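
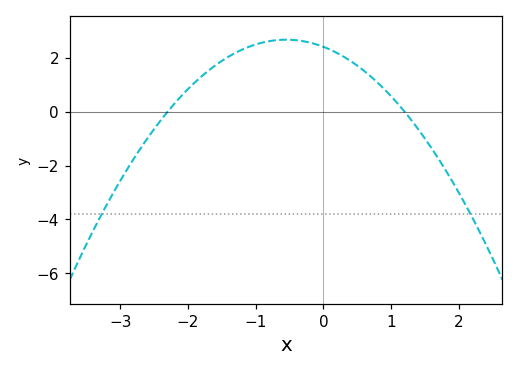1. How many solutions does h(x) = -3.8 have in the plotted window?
2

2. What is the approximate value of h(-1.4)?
2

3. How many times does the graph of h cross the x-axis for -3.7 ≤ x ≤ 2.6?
2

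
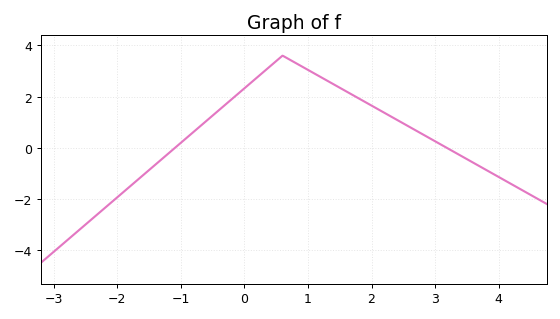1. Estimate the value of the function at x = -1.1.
-0.018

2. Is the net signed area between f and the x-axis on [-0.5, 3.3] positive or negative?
positive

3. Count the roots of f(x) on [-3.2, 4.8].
2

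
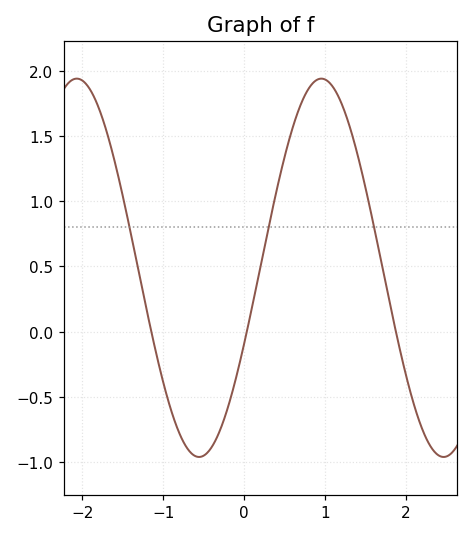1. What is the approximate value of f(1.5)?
1.1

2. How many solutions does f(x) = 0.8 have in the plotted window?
3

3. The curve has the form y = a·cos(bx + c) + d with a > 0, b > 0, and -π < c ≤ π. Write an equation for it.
y = 1.45cos(2.08x - 1.98) + 0.49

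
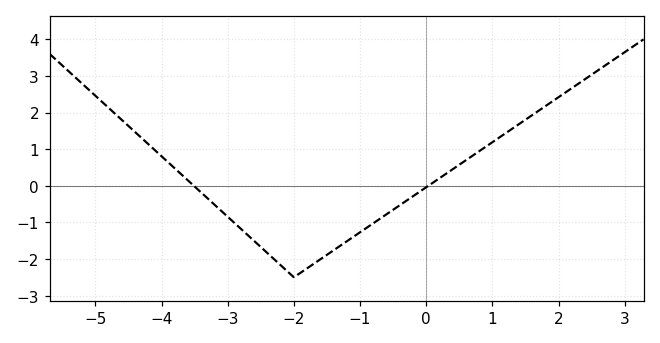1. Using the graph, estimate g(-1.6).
-2.01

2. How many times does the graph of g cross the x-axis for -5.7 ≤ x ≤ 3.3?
2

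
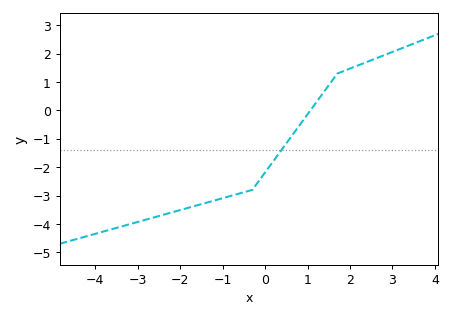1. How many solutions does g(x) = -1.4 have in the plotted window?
1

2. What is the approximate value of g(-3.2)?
-4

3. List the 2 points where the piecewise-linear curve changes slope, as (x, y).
(-0.3, -2.8); (1.7, 1.3)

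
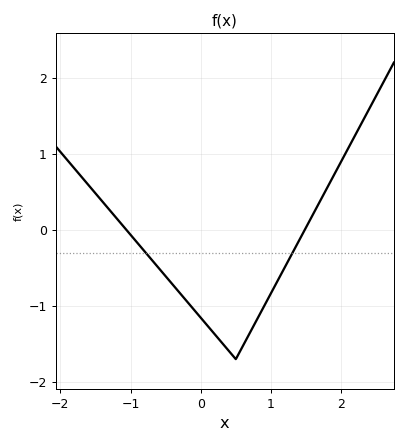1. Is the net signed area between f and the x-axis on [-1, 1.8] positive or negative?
negative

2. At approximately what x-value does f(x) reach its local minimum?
0.5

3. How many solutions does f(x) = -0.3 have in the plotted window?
2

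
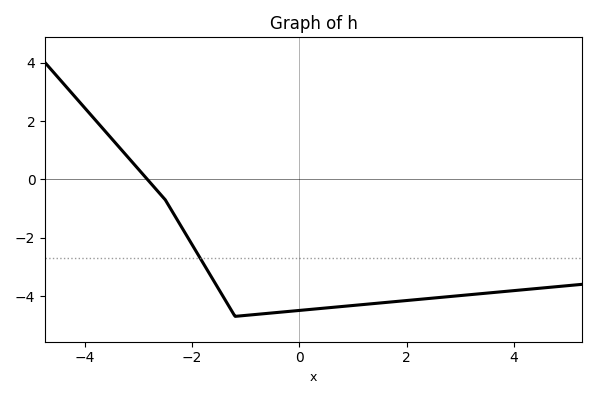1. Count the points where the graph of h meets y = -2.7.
1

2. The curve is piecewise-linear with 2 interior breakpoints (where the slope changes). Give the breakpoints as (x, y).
(-2.5, -0.7); (-1.2, -4.7)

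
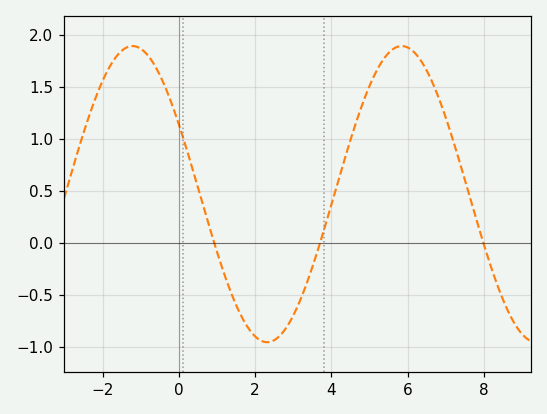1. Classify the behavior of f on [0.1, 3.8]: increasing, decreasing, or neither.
neither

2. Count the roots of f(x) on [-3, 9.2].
3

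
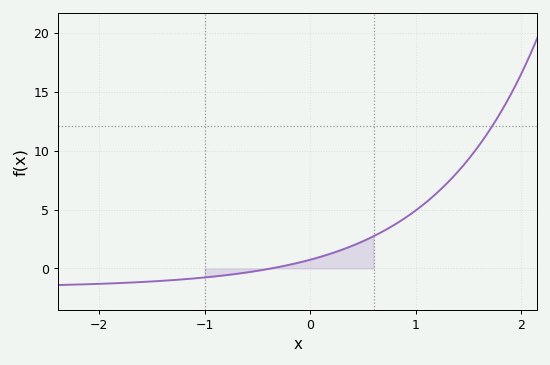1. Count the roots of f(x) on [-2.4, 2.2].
1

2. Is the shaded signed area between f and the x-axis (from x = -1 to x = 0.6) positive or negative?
positive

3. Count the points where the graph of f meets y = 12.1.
1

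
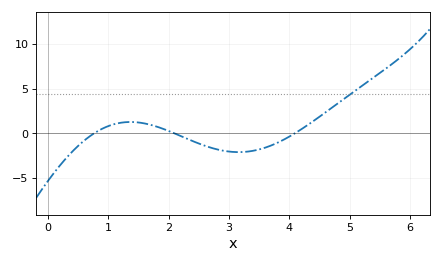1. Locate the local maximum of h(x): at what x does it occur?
1.4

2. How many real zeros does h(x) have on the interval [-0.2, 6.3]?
3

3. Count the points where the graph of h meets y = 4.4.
1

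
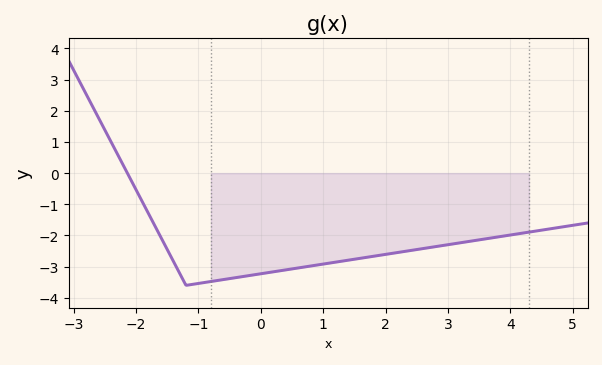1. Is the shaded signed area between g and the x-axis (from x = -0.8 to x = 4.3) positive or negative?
negative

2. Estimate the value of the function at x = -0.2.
-3.29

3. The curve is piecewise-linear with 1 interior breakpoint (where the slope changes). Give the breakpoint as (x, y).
(-1.2, -3.6)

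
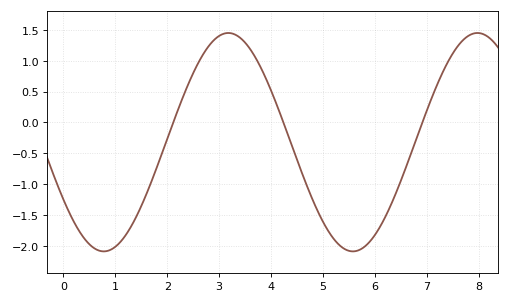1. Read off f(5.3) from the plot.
-2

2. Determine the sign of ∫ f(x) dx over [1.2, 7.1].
negative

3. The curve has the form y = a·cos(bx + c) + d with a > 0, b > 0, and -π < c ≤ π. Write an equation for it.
y = 1.77cos(1.3x + 2.1) - 0.32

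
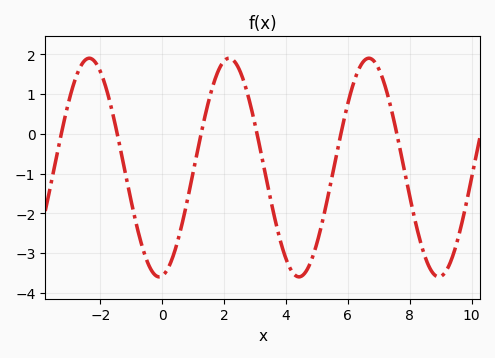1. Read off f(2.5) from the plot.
1.6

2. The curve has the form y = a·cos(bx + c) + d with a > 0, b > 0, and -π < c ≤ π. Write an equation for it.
y = 2.75cos(1.4x - 3) - 0.85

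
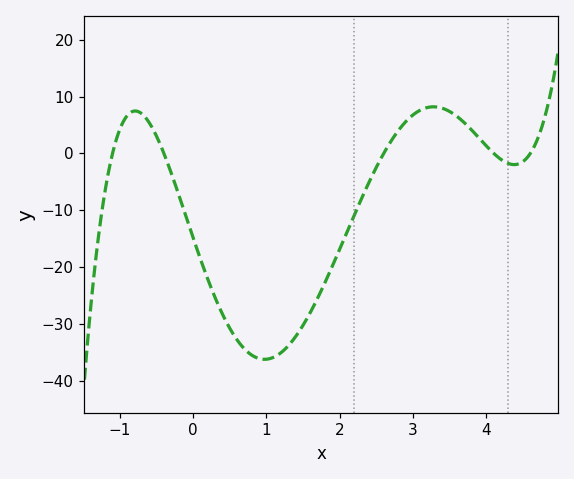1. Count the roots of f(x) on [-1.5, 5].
5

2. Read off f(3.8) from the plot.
4.09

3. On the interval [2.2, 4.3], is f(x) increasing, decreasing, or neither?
neither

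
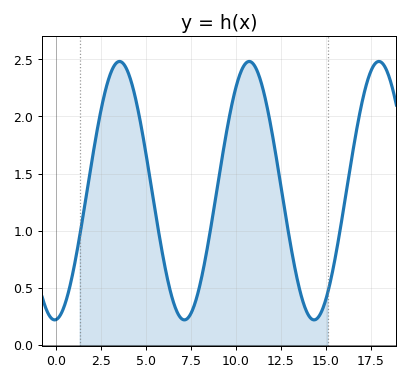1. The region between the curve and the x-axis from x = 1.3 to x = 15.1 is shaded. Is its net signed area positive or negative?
positive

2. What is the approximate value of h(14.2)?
0.23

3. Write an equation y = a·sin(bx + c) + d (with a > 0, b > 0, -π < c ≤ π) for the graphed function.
y = 1.13sin(0.87x - 1.49) + 1.35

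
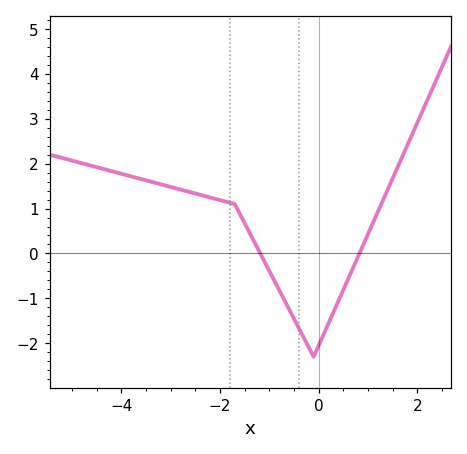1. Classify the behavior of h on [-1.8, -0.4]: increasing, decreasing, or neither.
decreasing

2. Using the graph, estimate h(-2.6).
1.4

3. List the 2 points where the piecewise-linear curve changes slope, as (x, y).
(-1.7, 1.1); (-0.1, -2.3)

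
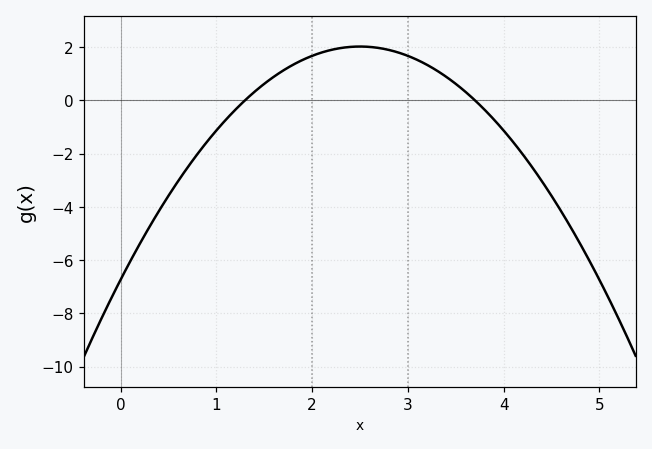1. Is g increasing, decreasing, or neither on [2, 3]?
neither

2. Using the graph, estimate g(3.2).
1.4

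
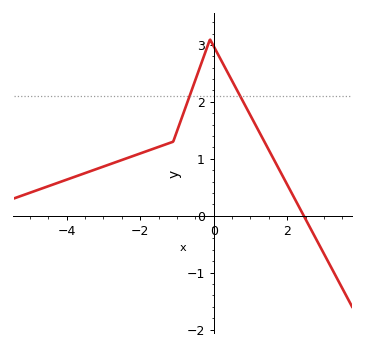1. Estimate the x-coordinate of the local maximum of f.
-0.098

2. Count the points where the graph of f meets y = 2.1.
2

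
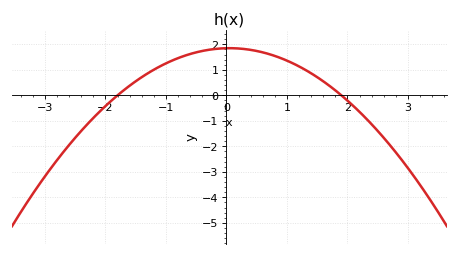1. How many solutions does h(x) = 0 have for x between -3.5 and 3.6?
2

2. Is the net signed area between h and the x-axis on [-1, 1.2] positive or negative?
positive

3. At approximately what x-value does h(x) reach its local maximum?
0.05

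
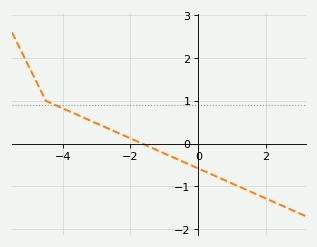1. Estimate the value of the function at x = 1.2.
-1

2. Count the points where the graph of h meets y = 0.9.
1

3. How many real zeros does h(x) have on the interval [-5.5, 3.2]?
1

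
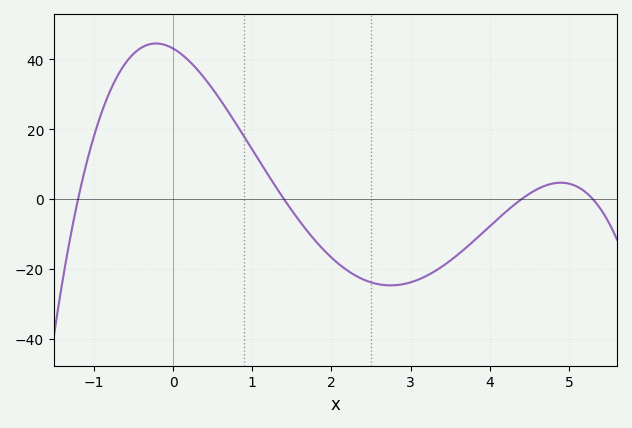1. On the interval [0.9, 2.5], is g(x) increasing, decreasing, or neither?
decreasing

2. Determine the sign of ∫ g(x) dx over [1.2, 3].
negative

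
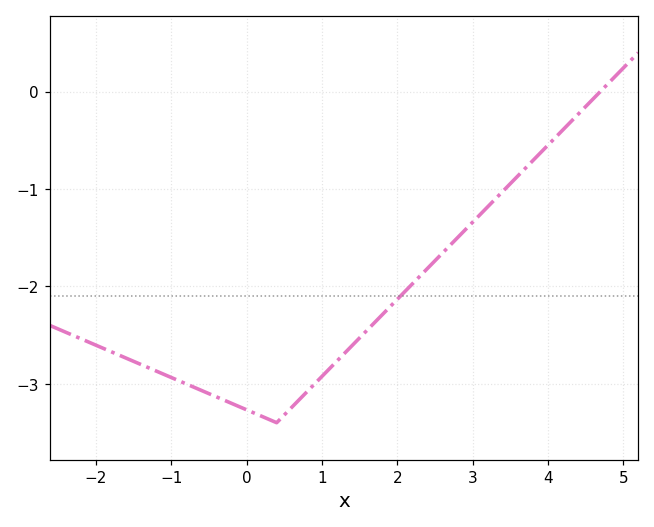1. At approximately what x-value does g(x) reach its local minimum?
0.4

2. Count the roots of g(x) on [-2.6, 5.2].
1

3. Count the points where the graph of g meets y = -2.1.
1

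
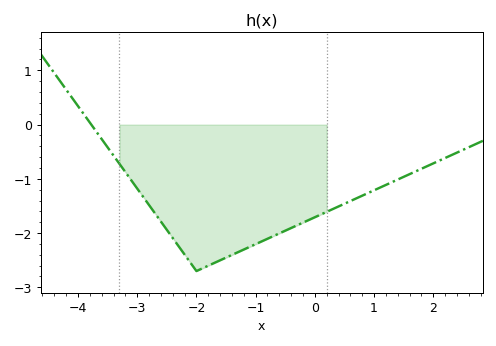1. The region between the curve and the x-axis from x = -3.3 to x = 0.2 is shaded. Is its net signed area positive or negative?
negative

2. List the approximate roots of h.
-3.78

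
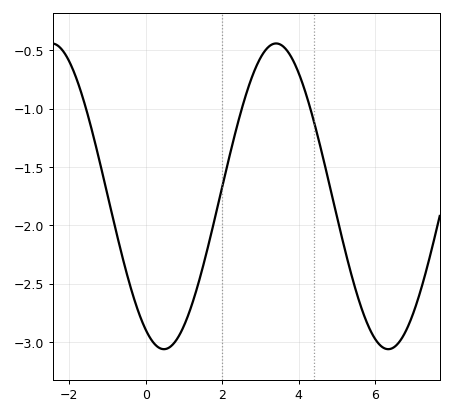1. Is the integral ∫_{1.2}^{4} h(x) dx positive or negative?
negative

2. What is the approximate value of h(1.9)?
-1.8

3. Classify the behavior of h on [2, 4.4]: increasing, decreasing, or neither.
neither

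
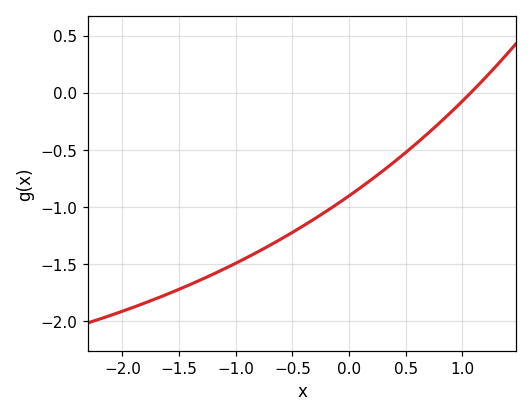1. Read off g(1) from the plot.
-0.05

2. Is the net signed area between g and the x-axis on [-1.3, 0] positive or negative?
negative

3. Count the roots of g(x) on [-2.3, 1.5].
1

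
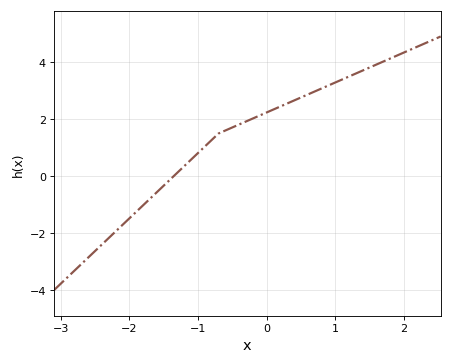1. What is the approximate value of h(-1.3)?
0.125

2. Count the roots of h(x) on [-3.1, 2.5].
1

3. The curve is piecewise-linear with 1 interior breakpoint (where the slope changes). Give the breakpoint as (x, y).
(-0.7, 1.5)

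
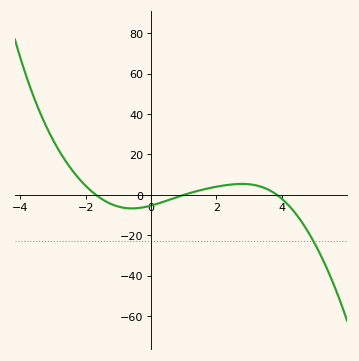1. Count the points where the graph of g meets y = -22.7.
1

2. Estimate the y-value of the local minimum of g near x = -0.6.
-6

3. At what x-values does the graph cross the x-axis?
-1.6, 1, 3.8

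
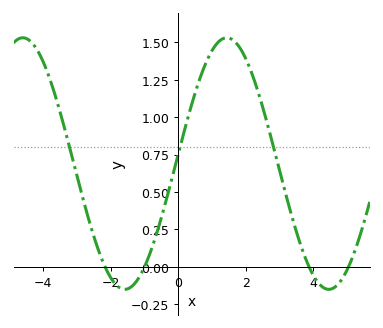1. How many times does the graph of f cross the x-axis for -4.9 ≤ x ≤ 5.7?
4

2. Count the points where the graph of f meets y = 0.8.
3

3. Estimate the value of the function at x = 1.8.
1.47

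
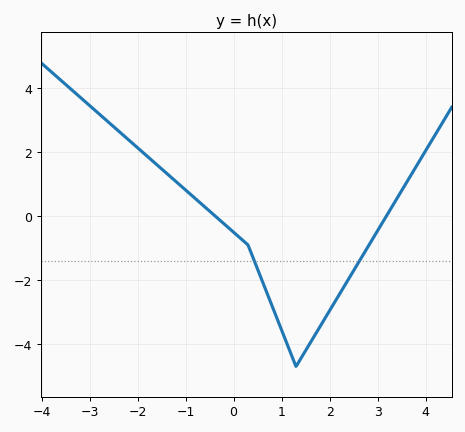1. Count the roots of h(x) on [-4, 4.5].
2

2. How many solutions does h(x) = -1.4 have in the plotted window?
2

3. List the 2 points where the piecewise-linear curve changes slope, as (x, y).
(0.3, -0.9); (1.3, -4.7)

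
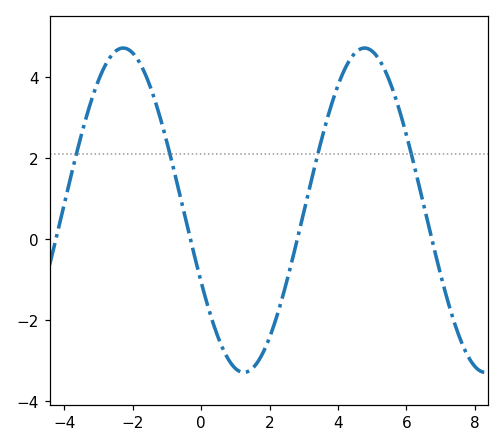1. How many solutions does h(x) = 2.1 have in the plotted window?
4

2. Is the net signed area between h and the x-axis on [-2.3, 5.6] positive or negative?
positive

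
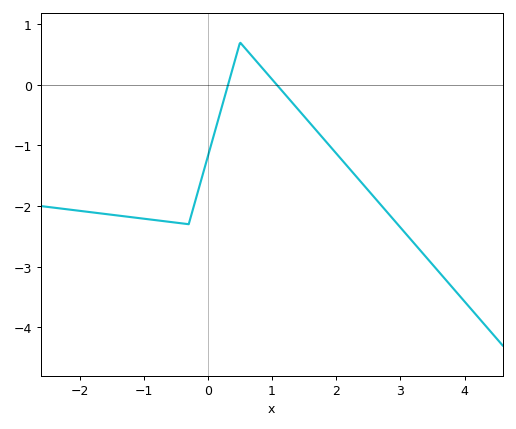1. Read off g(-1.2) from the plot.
-2.2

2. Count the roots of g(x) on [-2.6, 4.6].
2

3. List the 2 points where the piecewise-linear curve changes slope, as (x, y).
(-0.3, -2.3); (0.5, 0.7)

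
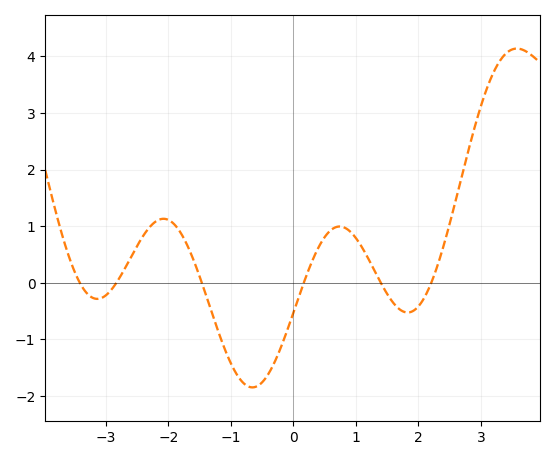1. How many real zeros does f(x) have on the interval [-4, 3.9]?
6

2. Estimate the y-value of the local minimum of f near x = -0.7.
-1.8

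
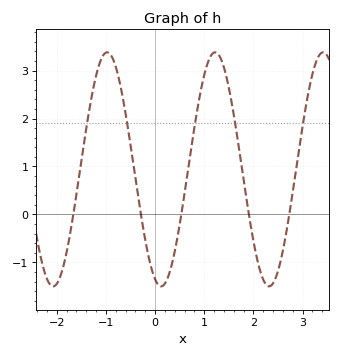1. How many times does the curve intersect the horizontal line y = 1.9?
5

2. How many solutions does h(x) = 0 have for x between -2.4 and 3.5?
5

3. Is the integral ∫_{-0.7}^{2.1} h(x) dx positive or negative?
positive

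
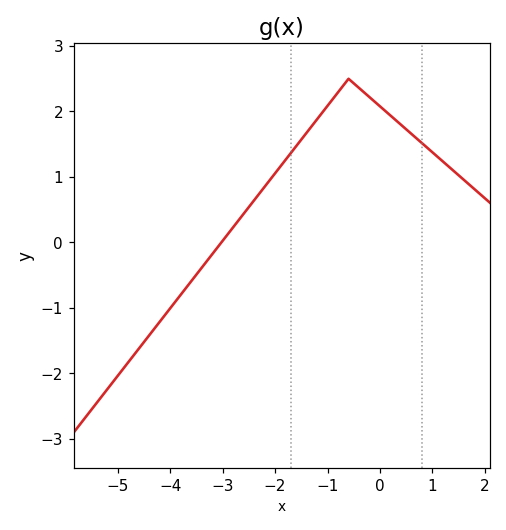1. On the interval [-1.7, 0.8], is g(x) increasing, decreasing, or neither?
neither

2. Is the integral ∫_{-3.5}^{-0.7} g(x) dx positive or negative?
positive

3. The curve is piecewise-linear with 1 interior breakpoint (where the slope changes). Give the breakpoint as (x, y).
(-0.6, 2.5)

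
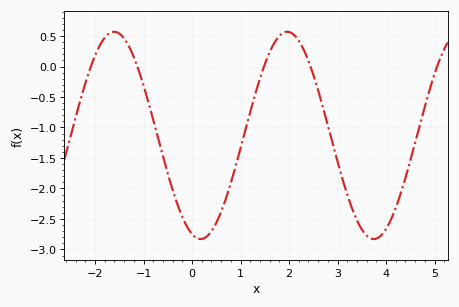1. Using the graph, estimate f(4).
-2.65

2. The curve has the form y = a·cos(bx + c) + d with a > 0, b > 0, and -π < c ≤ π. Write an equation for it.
y = 1.7cos(1.8x + 2.8) - 1.13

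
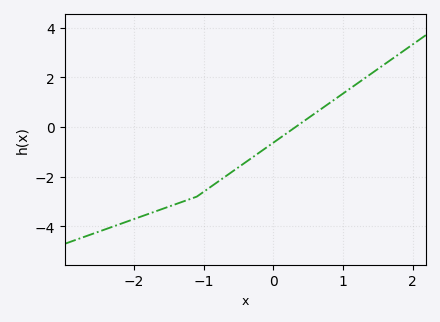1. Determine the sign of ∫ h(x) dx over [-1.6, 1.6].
negative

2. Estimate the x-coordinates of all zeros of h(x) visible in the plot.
0.3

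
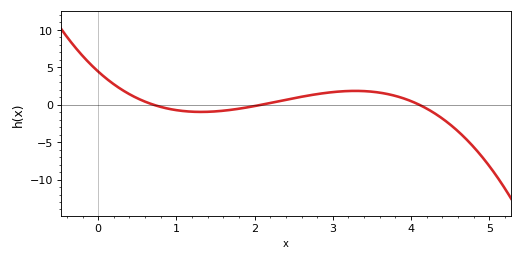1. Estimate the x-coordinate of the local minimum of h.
1.3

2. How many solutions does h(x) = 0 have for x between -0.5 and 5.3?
3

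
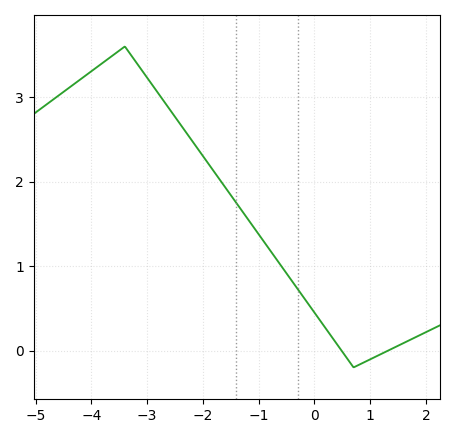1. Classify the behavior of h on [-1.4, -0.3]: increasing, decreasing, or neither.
decreasing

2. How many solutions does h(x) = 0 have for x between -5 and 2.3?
2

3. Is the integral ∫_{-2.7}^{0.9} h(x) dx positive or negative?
positive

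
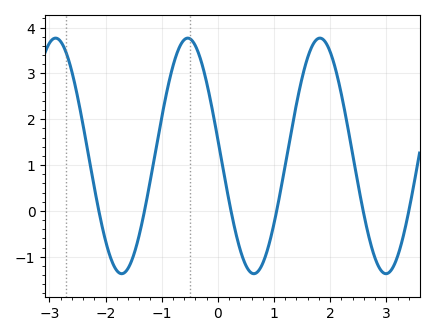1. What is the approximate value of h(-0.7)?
3.5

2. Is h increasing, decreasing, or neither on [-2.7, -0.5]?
neither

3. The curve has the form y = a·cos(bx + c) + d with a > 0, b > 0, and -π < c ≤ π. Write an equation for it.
y = 2.57cos(2.7x + 1.4) + 1.2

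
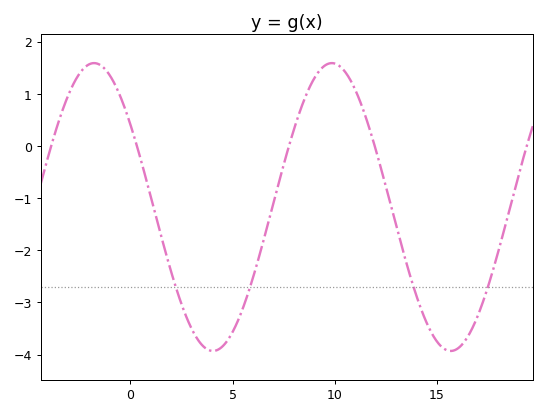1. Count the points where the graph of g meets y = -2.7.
4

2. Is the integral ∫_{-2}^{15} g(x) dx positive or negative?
negative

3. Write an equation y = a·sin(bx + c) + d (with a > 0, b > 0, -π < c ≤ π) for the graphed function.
y = 2.76sin(0.54x + 2.5) - 1.17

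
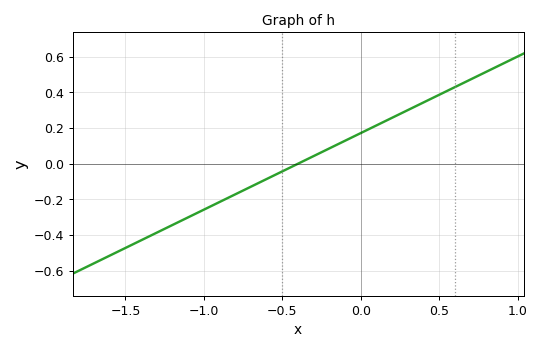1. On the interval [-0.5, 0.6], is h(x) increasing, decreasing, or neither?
increasing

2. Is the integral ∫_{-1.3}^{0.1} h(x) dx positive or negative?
negative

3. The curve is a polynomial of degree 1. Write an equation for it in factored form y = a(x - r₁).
y = 0.43(x + 0.4)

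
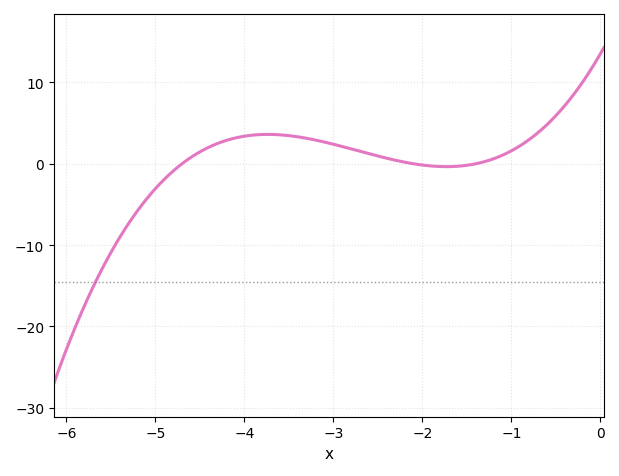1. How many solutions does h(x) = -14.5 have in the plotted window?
1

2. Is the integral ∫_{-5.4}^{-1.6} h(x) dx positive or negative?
positive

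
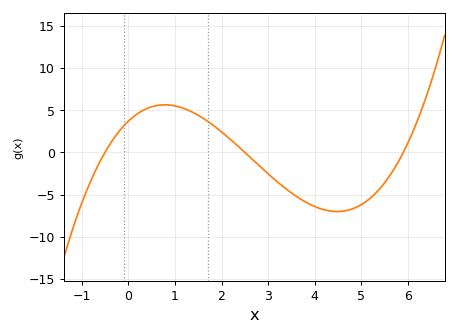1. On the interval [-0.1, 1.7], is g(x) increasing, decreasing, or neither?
neither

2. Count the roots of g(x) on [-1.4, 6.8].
3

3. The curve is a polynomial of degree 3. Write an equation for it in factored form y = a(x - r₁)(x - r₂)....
y = 0.5(x + 0.5)(x - 2.5)(x - 5.9)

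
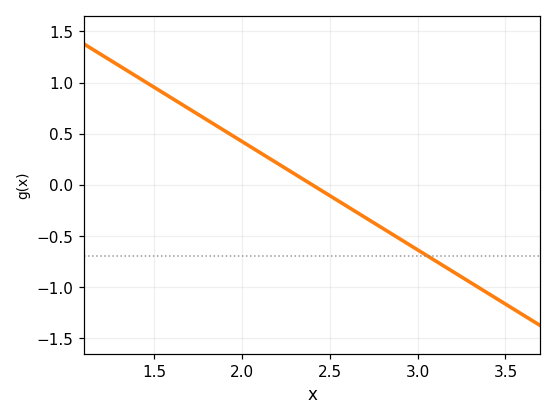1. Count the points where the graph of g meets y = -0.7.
1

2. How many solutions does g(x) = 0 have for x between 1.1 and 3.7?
1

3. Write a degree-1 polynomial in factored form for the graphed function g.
y = -1.06(x - 2.4)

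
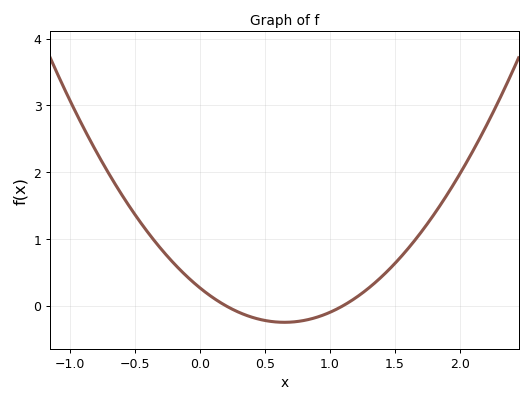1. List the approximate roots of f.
0.2, 1.1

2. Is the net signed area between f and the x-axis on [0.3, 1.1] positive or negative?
negative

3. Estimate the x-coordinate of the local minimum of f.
0.65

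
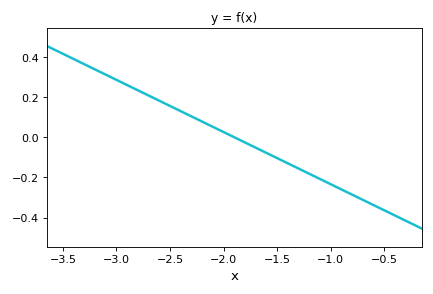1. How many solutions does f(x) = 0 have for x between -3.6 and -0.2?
1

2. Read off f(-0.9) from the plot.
-0.26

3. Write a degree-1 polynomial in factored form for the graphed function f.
y = -0.26(x + 1.9)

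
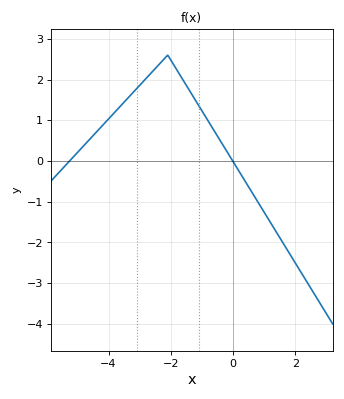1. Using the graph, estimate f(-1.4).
1.73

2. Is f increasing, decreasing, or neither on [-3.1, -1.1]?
neither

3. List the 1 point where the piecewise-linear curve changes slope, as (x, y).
(-2.1, 2.6)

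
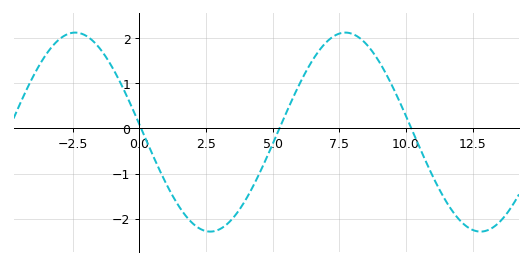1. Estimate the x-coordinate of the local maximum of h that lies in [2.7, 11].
7.73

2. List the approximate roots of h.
0.069, 5.25, 10.2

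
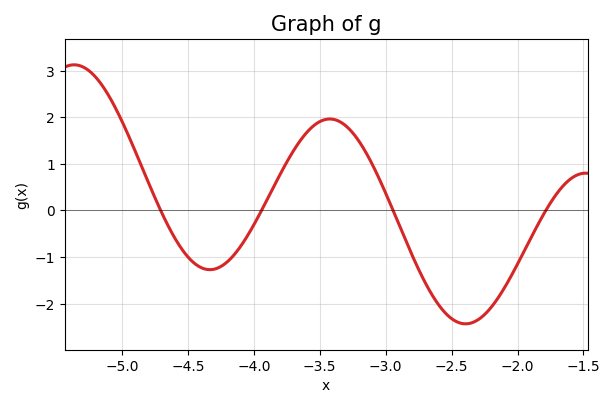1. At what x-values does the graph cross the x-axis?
-4.71, -3.94, -2.94, -1.79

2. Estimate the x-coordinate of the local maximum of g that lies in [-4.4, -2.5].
-3.42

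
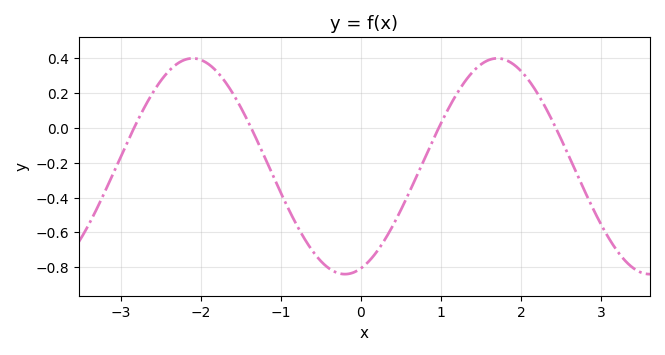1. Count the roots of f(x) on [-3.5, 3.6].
4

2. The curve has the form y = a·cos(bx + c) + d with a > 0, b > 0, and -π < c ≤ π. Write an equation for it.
y = 0.62cos(1.6x - 2.8) - 0.22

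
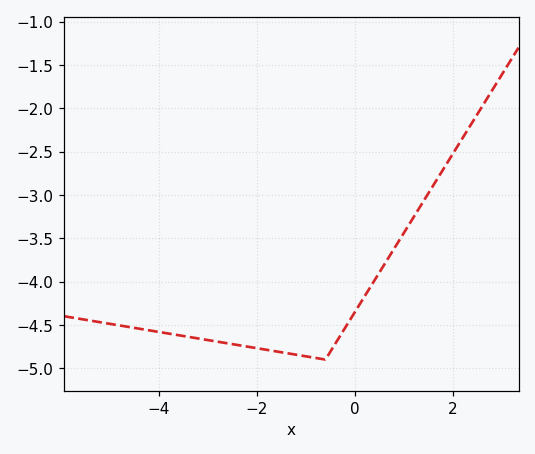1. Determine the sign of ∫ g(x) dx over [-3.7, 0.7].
negative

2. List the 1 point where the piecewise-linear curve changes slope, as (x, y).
(-0.6, -4.9)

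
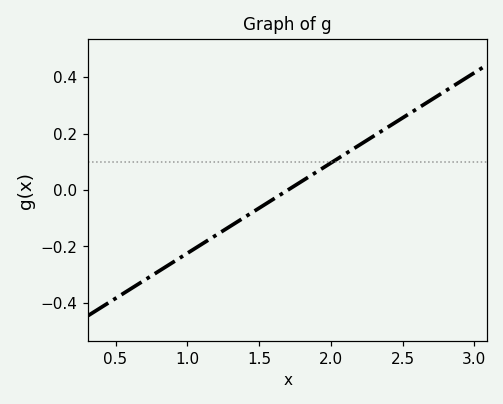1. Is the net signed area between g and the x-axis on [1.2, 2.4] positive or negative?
positive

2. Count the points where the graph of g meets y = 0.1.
1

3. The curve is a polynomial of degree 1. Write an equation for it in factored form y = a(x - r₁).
y = 0.32(x - 1.7)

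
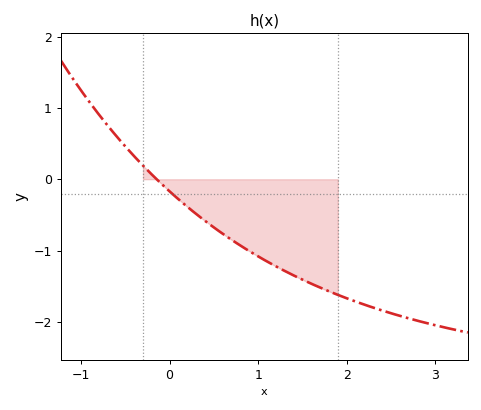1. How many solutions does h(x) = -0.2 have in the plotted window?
1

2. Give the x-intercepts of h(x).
-0.146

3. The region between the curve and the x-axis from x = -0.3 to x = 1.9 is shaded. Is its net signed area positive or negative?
negative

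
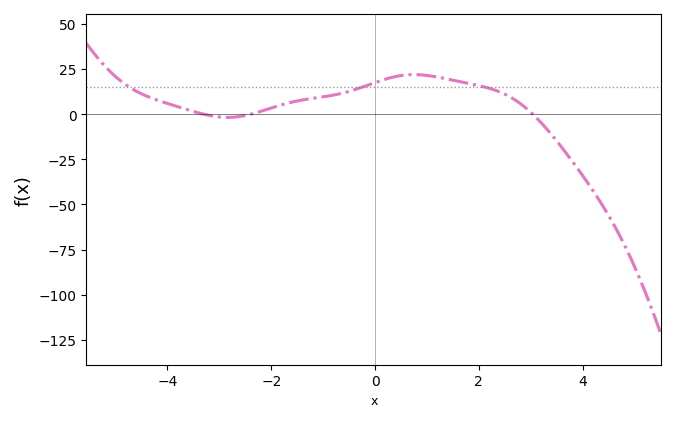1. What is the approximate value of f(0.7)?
21.9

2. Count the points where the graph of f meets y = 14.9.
3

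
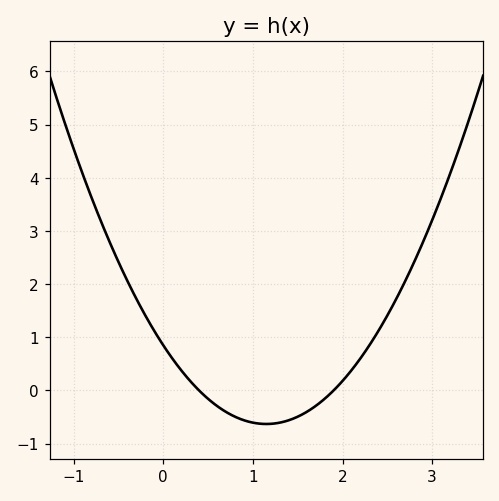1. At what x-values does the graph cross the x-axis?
0.4, 1.9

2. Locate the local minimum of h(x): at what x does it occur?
1.1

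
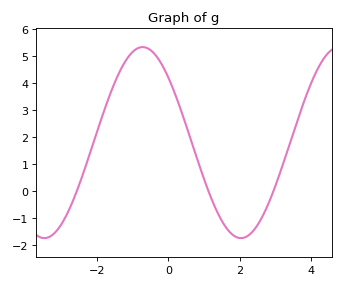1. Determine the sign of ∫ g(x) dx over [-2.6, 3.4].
positive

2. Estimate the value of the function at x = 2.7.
-0.771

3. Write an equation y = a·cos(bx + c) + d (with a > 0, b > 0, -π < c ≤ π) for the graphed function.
y = 3.54cos(1.14x + 0.822) + 1.8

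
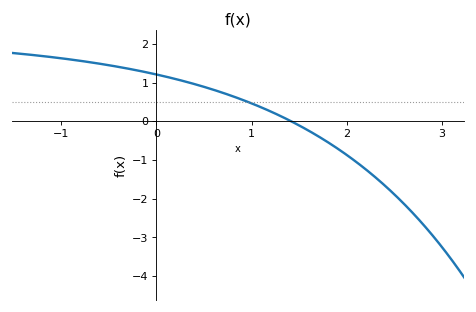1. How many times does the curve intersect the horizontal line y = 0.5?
1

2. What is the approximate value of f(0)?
1.21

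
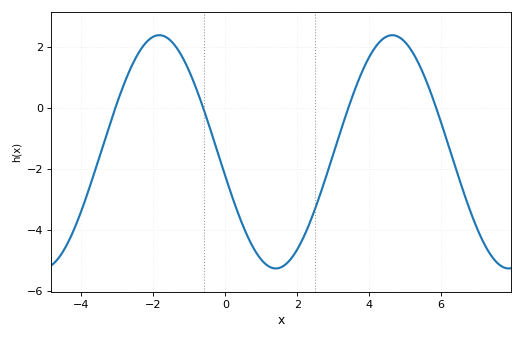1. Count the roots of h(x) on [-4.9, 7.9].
4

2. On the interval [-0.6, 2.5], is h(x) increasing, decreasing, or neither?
neither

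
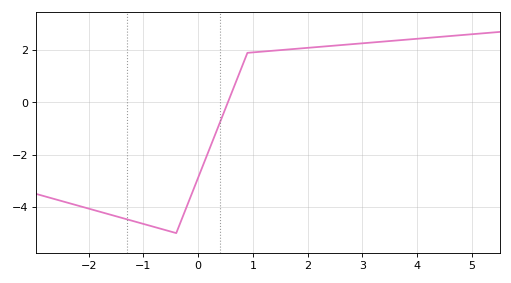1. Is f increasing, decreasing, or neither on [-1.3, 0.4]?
neither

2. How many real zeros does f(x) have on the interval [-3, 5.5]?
1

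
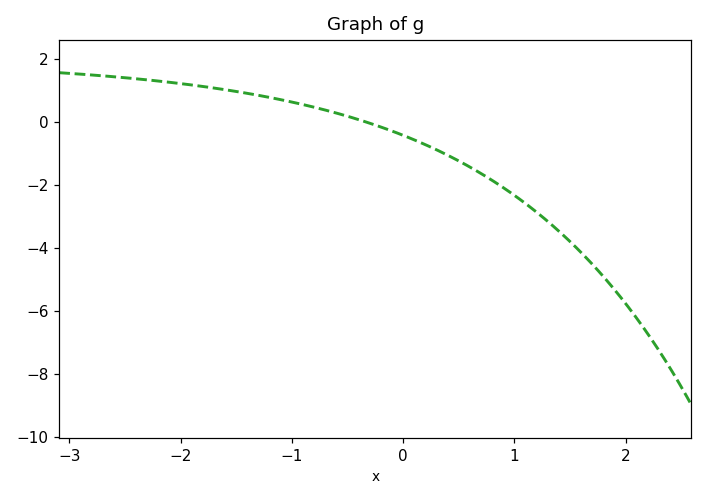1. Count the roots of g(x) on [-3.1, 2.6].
1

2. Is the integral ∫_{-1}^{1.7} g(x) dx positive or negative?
negative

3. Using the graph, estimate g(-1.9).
1.2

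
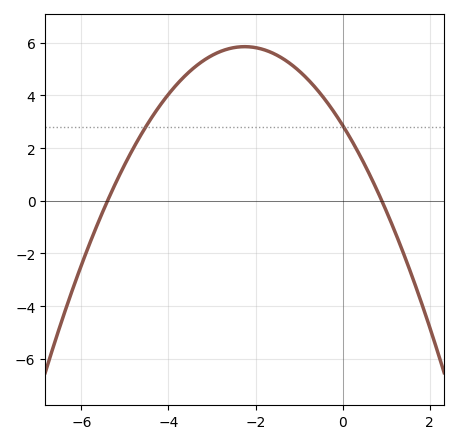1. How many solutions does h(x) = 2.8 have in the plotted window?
2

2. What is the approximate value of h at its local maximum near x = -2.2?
5.85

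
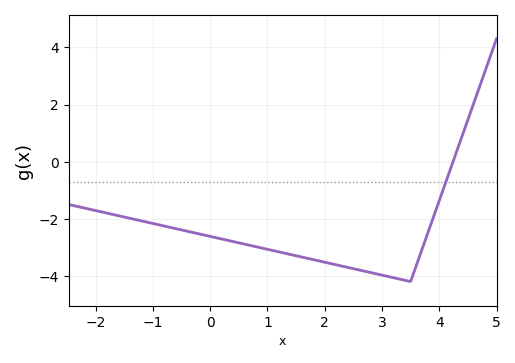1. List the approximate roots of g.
4.24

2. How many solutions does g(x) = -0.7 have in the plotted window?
1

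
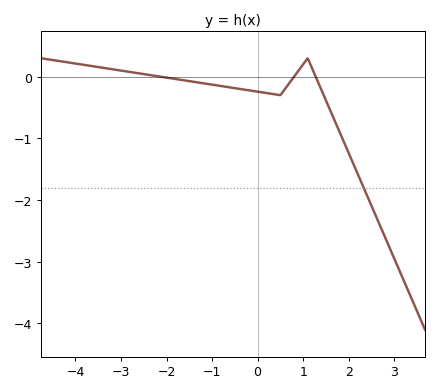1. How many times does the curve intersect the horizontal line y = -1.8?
1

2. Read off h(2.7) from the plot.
-2.43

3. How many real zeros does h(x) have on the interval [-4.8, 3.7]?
3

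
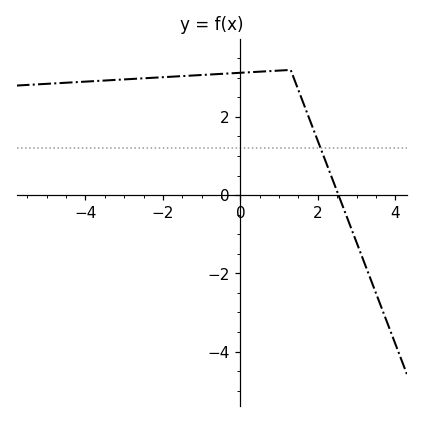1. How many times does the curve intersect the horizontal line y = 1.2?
1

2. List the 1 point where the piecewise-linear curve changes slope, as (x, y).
(1.3, 3.2)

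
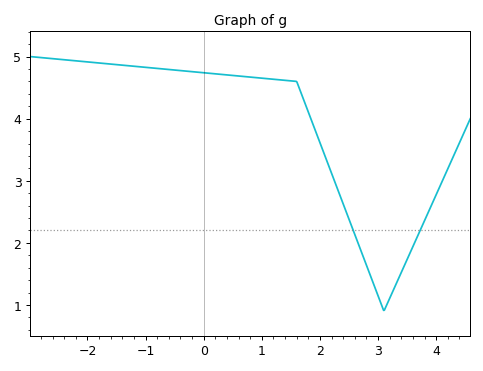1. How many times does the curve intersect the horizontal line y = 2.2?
2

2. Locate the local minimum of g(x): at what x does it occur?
3.1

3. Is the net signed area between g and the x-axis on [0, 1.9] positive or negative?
positive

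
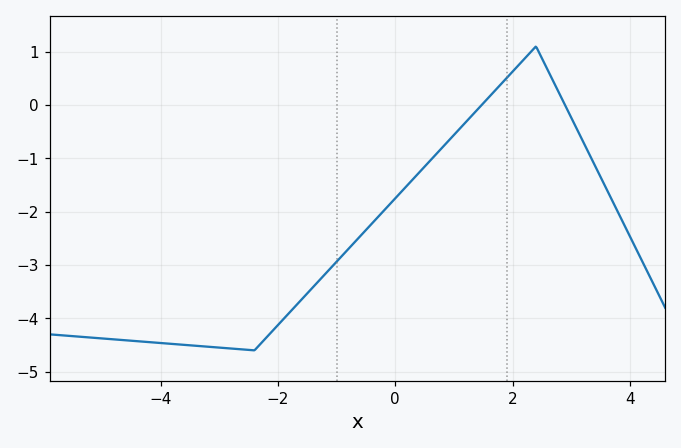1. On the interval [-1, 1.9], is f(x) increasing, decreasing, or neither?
increasing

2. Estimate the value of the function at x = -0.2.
-2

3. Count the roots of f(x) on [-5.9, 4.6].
2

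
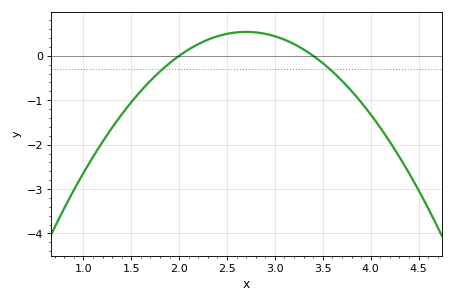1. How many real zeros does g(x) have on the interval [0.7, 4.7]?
2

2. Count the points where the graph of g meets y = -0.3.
2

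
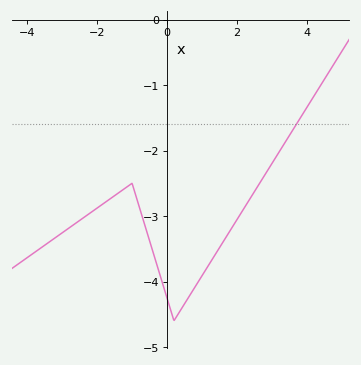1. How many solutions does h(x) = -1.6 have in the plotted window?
1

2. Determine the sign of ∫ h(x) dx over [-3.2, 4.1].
negative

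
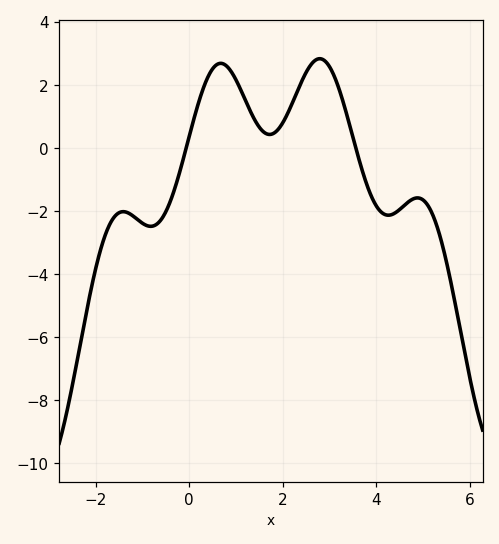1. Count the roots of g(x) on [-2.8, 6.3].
2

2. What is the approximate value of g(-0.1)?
-0.208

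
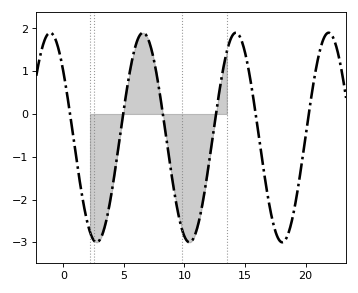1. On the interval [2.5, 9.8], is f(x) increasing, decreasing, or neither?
neither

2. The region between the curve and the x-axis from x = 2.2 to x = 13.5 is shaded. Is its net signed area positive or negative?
negative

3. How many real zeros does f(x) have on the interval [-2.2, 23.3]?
6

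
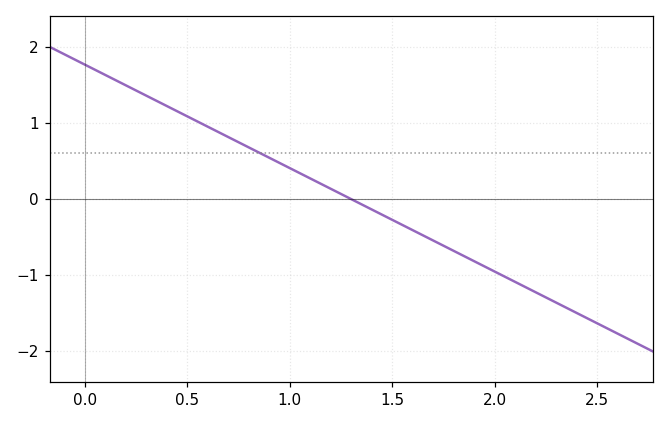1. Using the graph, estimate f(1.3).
0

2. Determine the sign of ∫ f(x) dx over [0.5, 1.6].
positive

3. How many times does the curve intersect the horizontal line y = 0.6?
1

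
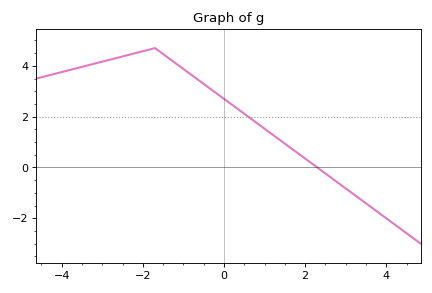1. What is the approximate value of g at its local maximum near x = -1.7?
4.7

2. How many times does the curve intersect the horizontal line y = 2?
1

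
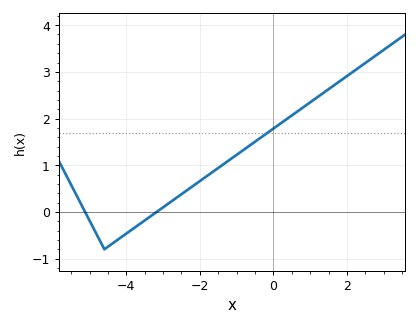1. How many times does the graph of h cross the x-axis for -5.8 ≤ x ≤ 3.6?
2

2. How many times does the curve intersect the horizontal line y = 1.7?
1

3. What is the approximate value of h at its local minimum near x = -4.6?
-0.8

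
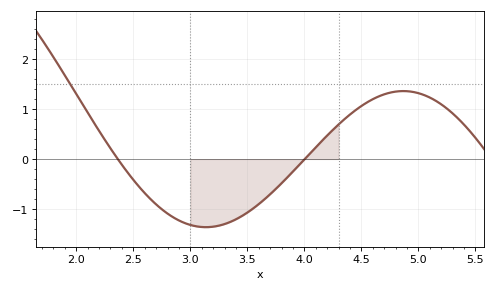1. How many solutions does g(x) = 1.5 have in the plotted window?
1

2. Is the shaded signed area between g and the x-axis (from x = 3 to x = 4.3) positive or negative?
negative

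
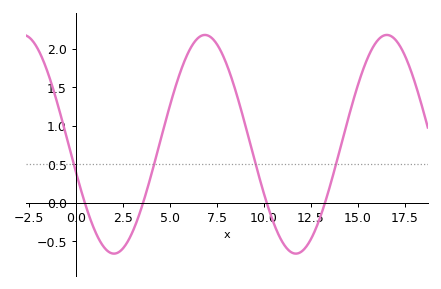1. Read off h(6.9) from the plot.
2.2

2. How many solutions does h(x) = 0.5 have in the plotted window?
4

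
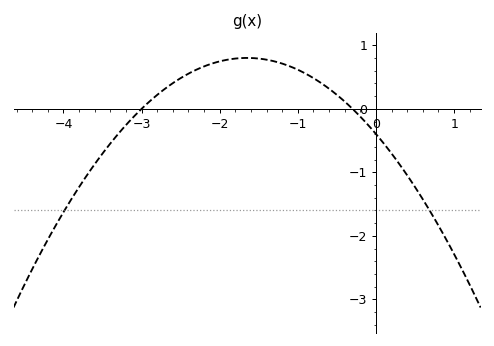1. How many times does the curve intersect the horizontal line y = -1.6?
2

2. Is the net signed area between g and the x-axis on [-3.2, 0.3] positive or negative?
positive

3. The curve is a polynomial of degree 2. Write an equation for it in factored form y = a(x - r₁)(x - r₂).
y = -0.44(x + 3)(x + 0.3)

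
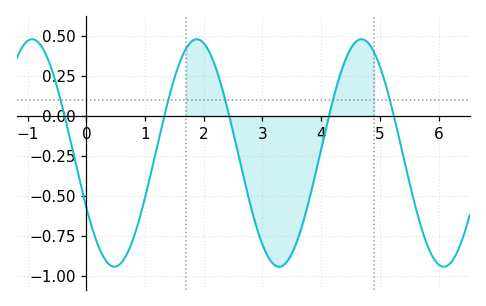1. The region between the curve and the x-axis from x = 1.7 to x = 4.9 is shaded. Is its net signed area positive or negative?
negative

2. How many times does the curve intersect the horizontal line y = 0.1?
5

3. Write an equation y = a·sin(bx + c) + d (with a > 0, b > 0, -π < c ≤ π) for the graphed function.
y = 0.71sin(2.24x - 2.64) - 0.23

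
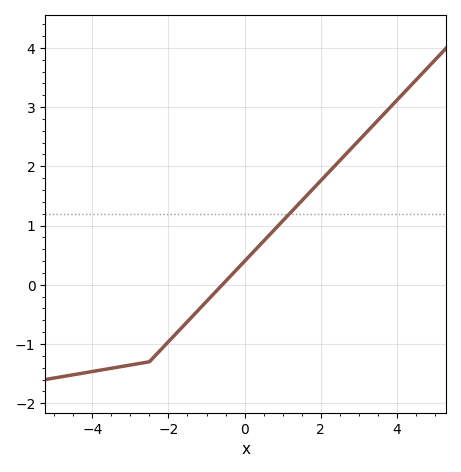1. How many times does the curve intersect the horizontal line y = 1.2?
1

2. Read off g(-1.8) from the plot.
-0.825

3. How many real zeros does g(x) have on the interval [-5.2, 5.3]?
1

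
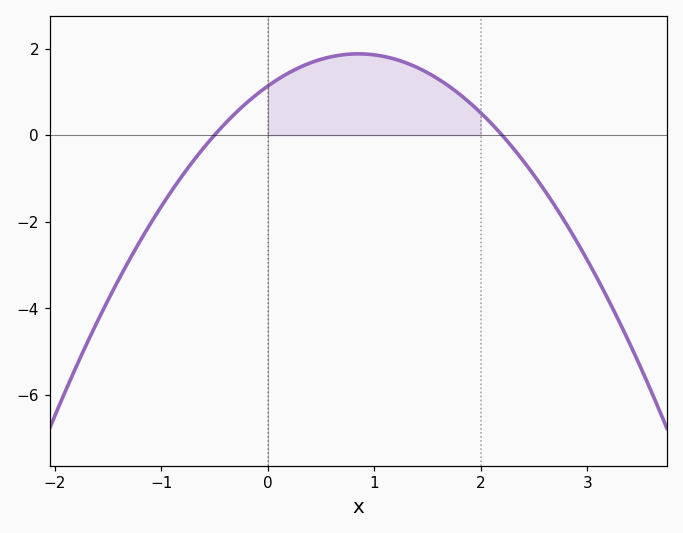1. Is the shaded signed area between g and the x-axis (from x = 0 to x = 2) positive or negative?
positive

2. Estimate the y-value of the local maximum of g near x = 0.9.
1.88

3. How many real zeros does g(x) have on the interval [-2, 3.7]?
2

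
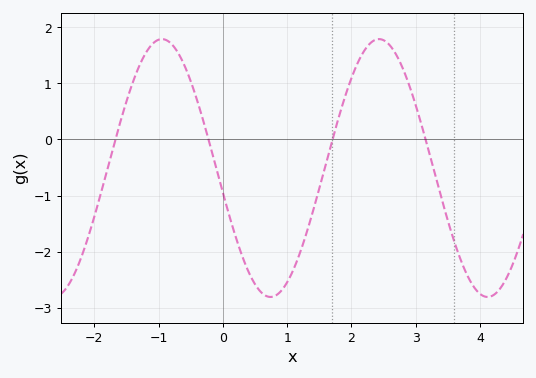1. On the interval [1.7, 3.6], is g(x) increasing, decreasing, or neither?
neither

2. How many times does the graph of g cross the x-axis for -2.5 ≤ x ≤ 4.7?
4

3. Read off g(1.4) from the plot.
-1.3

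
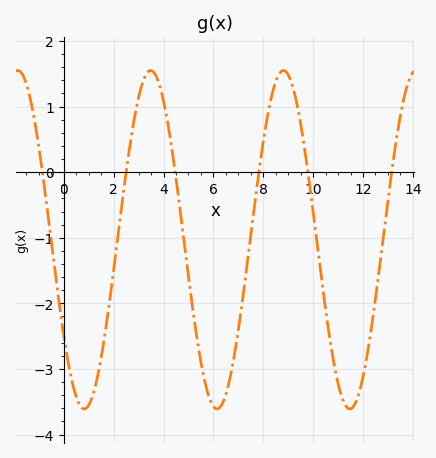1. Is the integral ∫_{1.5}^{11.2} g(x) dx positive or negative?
negative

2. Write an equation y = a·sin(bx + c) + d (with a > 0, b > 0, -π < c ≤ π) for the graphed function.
y = 2.58sin(1.2x - 2.5) - 1.03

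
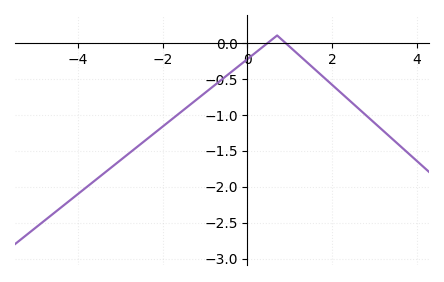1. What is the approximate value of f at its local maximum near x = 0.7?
0.1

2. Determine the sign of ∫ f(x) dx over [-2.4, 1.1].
negative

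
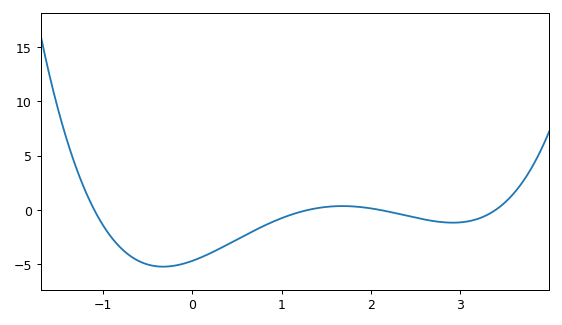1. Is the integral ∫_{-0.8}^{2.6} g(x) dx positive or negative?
negative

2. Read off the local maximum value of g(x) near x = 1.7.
0.5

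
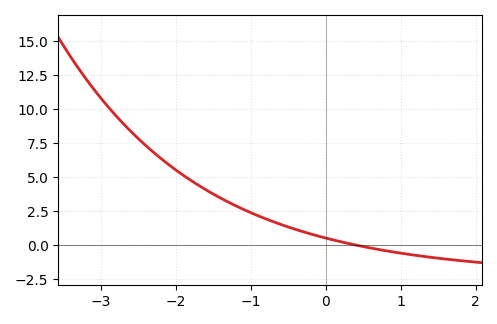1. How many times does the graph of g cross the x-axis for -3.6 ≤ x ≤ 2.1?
1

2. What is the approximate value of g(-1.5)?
3.8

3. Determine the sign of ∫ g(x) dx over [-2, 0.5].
positive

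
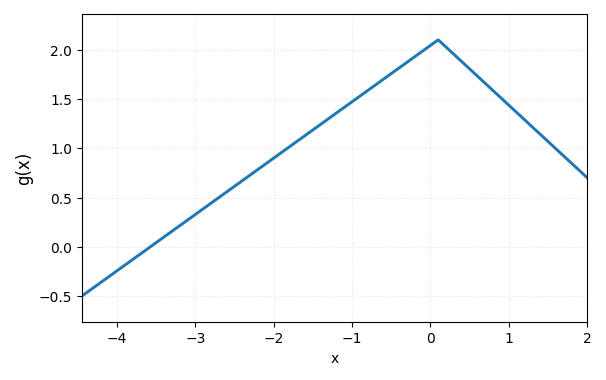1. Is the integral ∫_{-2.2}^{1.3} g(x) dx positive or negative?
positive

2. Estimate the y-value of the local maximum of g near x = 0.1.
2.1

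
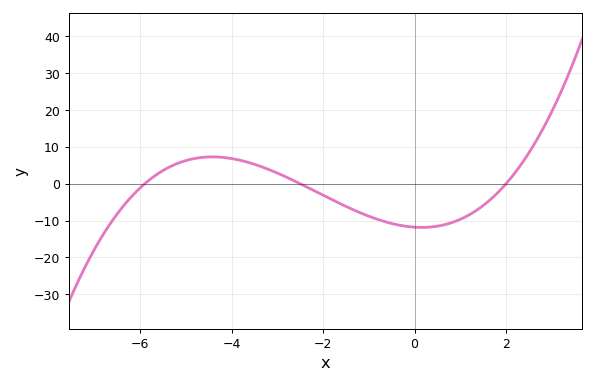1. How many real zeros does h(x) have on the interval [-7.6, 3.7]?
3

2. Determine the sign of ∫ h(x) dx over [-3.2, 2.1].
negative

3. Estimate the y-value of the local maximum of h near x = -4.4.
7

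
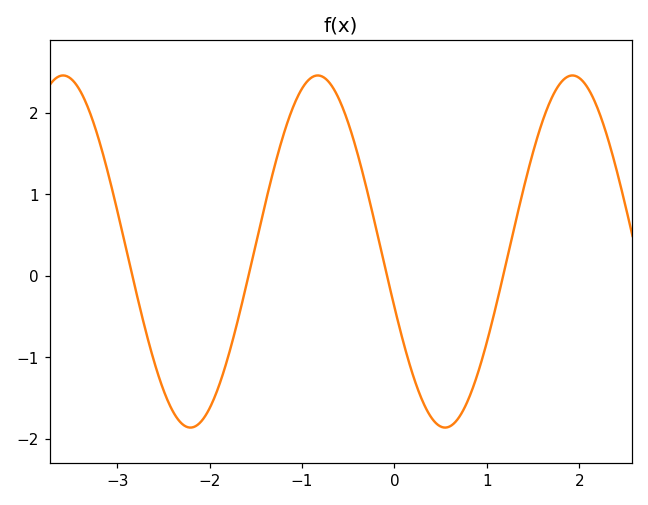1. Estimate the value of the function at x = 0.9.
-1.2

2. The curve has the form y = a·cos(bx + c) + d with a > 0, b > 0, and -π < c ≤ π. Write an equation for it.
y = 2.16cos(2.3x + 1.9) + 0.3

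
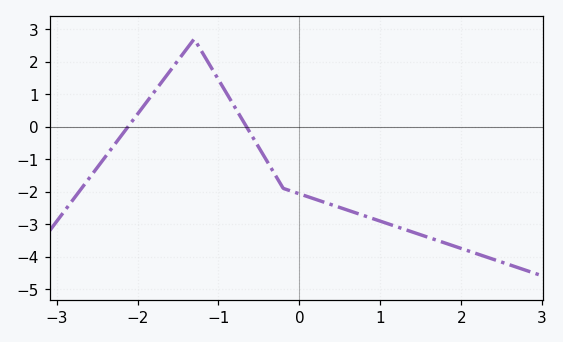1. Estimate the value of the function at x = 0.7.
-2.7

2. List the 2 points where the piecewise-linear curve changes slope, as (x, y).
(-1.3, 2.7); (-0.2, -1.9)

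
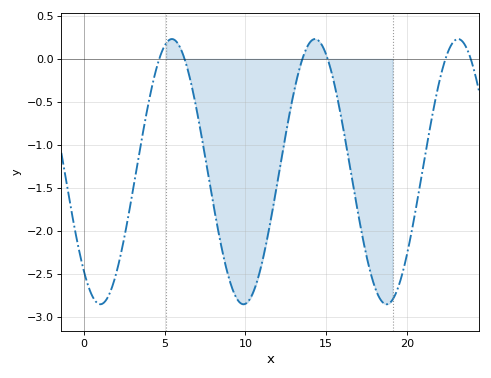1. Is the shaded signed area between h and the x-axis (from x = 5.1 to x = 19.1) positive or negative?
negative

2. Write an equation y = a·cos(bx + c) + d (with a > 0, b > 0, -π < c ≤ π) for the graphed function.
y = 1.54cos(0.71x + 2.4) - 1.31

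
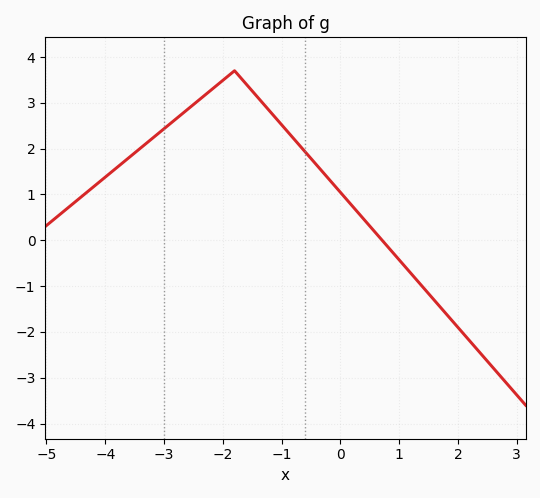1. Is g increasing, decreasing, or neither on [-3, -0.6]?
neither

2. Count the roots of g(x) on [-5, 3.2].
1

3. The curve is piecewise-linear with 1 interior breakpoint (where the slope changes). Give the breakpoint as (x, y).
(-1.8, 3.7)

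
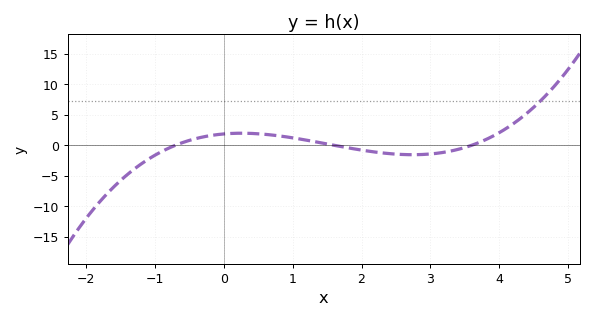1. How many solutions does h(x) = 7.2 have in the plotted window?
1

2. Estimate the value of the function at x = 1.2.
1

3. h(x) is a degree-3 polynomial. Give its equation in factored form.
y = 0.46(x + 0.7)(x - 1.6)(x - 3.6)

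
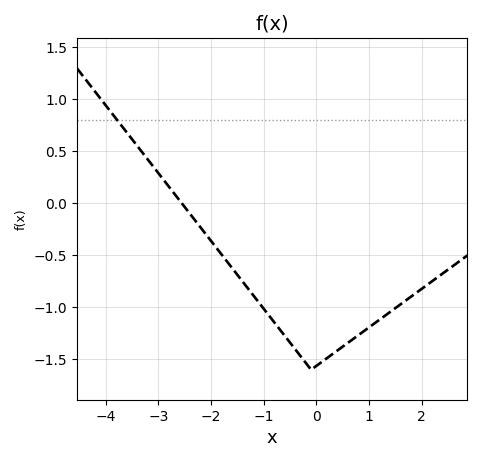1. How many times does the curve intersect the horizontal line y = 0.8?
1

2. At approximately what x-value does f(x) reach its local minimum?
-0.1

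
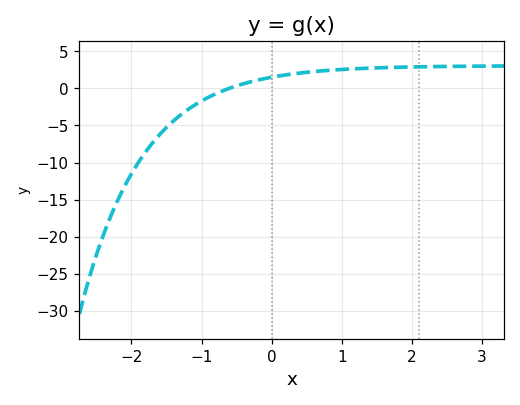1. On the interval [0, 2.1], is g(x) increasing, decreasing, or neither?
increasing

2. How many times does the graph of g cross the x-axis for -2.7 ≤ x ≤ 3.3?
1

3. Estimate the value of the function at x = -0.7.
-0.355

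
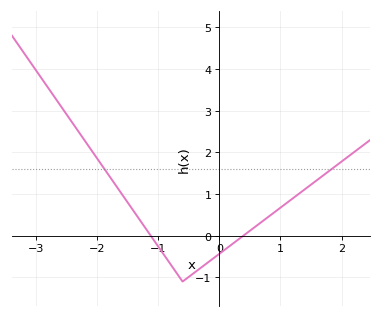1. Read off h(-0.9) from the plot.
-0.5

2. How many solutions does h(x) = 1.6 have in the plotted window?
2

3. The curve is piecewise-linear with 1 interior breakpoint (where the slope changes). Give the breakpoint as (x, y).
(-0.6, -1.1)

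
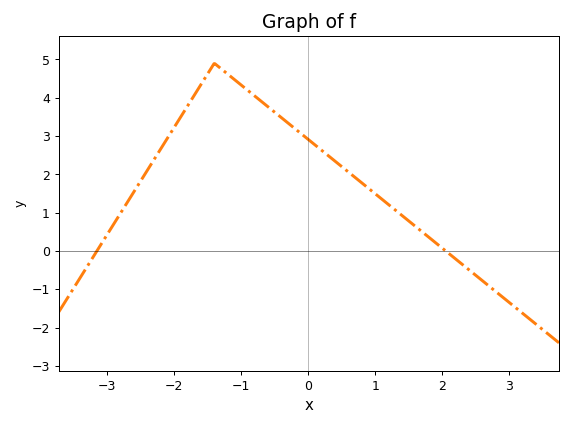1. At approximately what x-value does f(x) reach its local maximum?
-1.4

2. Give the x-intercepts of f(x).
-3.1, 2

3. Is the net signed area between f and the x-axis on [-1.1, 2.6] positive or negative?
positive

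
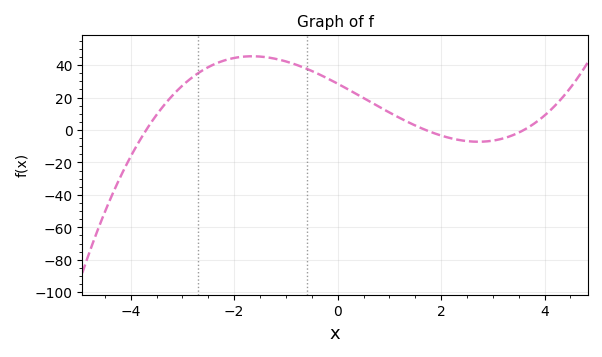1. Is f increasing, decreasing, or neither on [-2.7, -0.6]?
neither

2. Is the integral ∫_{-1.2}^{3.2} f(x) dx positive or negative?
positive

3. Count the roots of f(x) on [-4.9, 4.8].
3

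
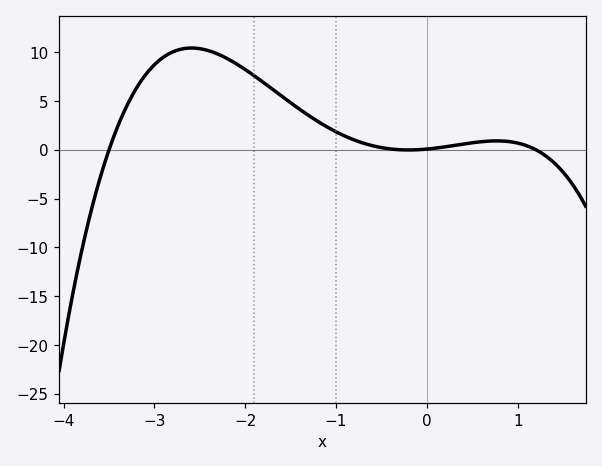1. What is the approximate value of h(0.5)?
0.712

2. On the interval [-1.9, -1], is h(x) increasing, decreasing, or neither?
decreasing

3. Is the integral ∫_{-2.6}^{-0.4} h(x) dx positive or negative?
positive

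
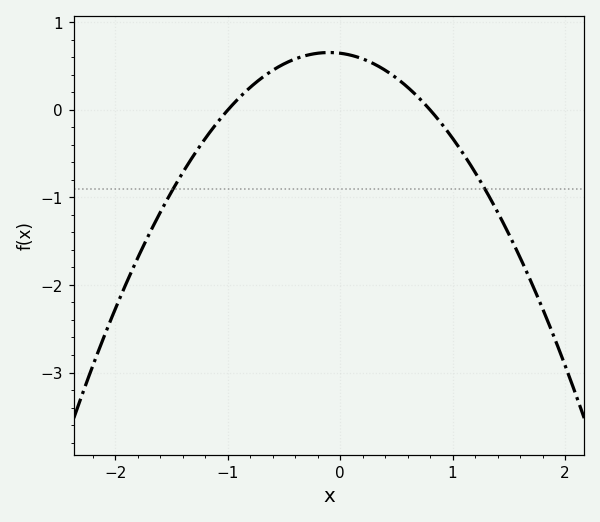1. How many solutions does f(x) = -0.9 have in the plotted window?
2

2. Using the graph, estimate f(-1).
0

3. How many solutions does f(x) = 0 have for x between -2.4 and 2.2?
2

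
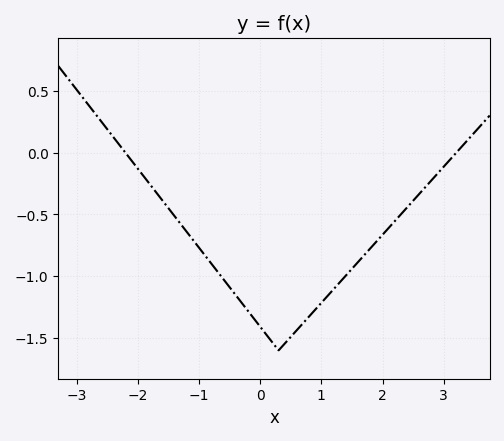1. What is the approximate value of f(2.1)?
-0.6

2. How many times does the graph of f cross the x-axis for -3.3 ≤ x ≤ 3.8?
2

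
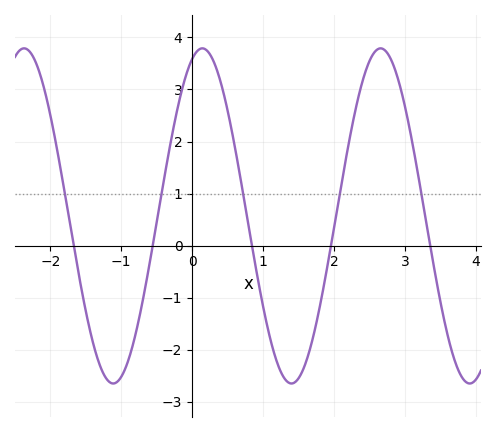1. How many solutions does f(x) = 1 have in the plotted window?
5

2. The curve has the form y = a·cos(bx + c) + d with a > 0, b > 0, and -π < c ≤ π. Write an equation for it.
y = 3.22cos(2.5x - 0.36) + 0.57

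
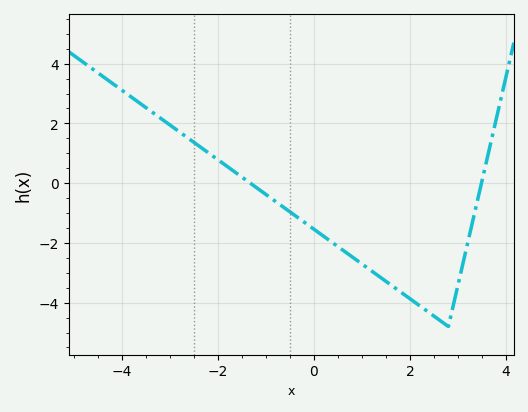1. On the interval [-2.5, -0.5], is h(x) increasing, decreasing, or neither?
decreasing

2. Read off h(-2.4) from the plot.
1.2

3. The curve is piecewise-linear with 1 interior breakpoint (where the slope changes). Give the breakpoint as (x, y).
(2.8, -4.8)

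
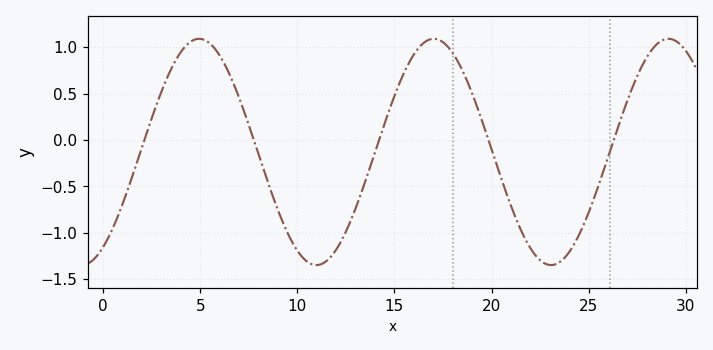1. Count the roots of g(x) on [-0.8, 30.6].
5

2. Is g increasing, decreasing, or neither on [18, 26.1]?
neither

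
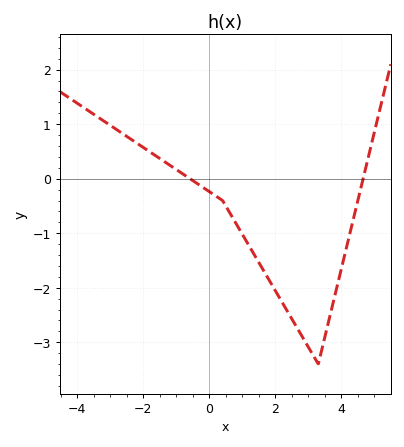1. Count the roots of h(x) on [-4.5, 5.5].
2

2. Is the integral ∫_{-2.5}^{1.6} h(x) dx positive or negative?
negative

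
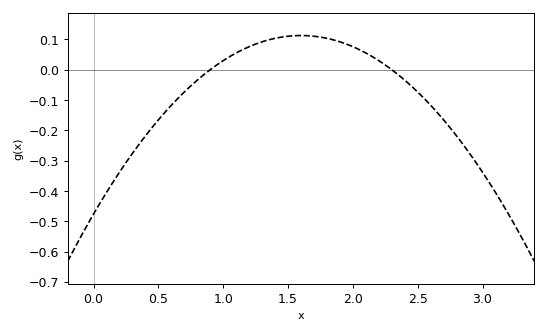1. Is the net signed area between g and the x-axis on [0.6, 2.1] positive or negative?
positive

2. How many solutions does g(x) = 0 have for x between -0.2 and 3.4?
2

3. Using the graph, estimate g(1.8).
0.1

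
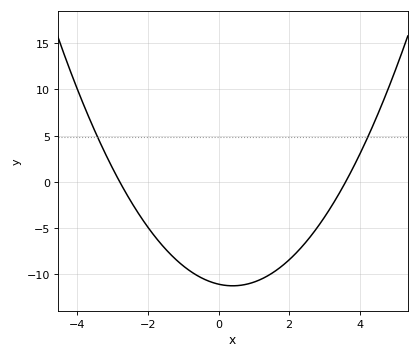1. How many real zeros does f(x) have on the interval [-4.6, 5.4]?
2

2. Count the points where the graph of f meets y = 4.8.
2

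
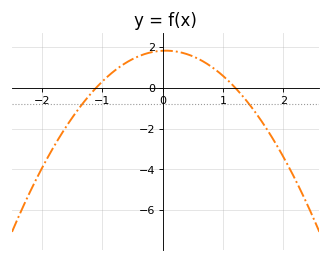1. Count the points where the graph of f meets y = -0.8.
2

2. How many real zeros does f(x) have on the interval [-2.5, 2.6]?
2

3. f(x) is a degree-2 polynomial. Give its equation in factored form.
y = -1.37(x + 1.1)(x - 1.2)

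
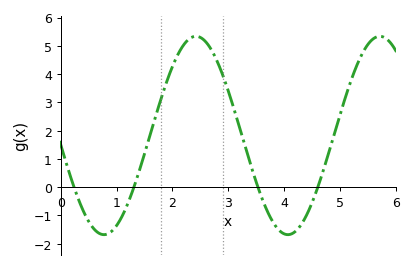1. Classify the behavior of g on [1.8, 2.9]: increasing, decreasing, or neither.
neither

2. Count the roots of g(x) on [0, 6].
4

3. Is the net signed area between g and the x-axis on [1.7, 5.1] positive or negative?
positive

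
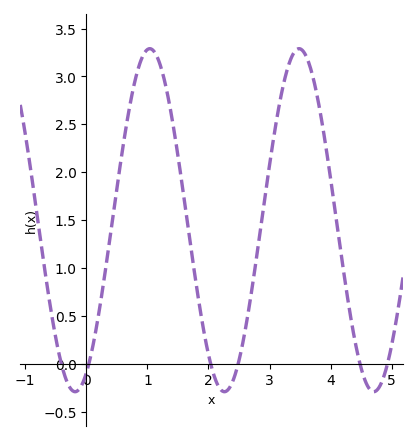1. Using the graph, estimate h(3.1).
2.49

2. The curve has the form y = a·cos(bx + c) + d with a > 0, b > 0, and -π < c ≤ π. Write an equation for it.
y = 1.79cos(2.57x - 2.67) + 1.5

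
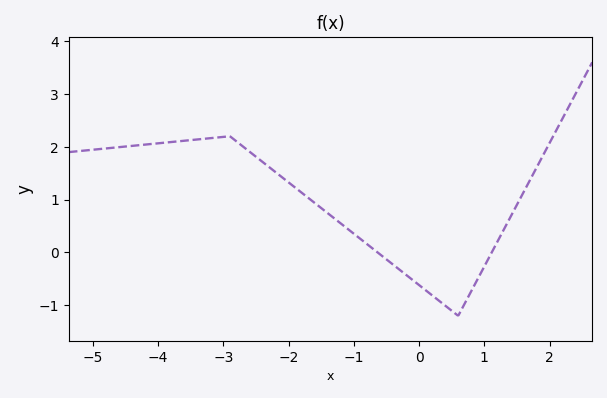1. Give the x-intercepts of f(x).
-0.6, 1.2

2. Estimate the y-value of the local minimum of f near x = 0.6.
-1.2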